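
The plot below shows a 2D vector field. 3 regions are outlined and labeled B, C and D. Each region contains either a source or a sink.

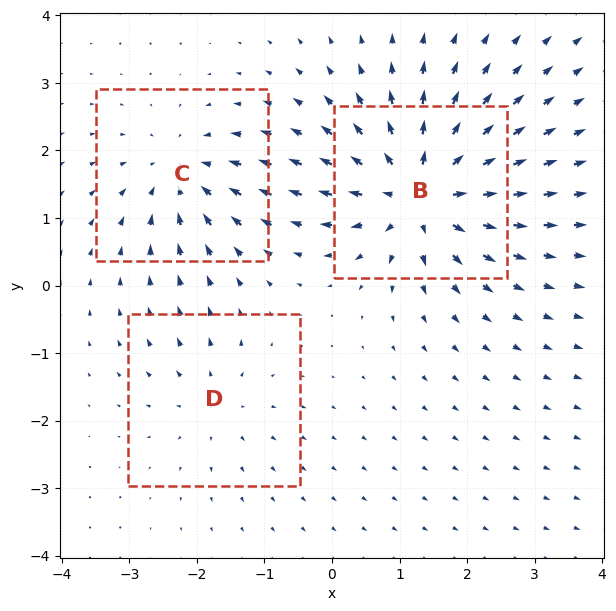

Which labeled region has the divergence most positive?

Divergence at each region's feature centre — B: about +6, C: about -4, D: about +3. Region B is most positive.

B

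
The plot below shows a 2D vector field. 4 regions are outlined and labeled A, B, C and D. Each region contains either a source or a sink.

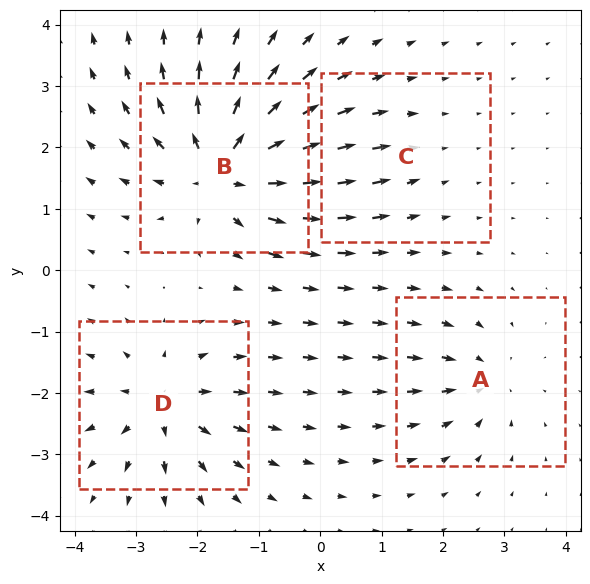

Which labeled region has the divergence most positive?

B

Divergence at each region's feature centre — A: about -4, B: about +9, C: about -2, D: about +6. Region B is most positive.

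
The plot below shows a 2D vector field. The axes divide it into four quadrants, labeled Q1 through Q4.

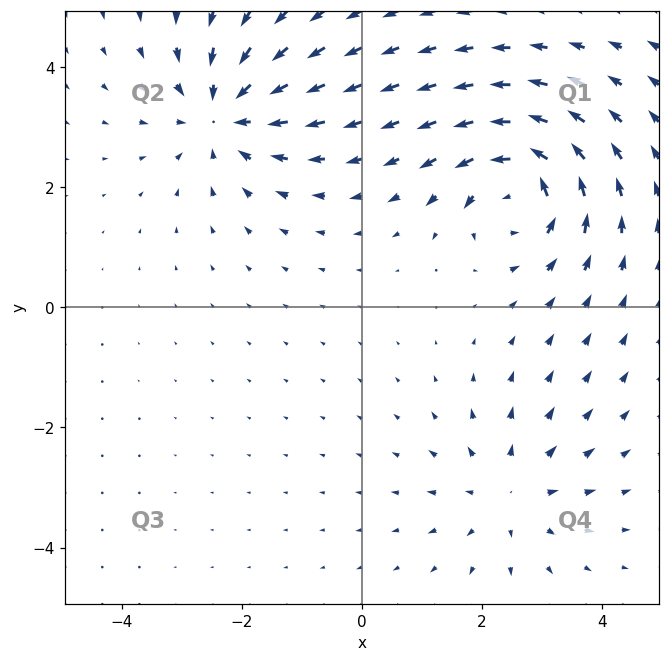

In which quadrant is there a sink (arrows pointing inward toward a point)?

Q2

The sink sits at approximately (-2.3, 3.2), which lies in quadrant Q2. The divergence there is about -5, negative as expected for a sink.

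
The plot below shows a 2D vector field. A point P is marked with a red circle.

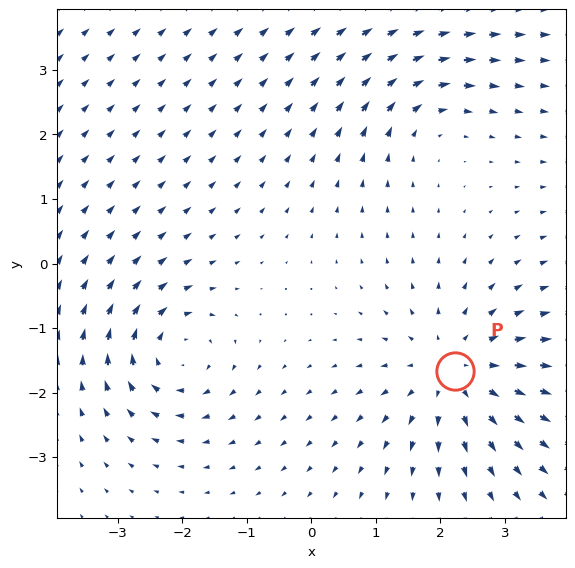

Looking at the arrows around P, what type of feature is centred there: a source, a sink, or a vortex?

source

At P (2.2, -1.7) the arrows spread outward. Divergence about +4, curl ≈0 — positive divergence with near-zero curl is a source.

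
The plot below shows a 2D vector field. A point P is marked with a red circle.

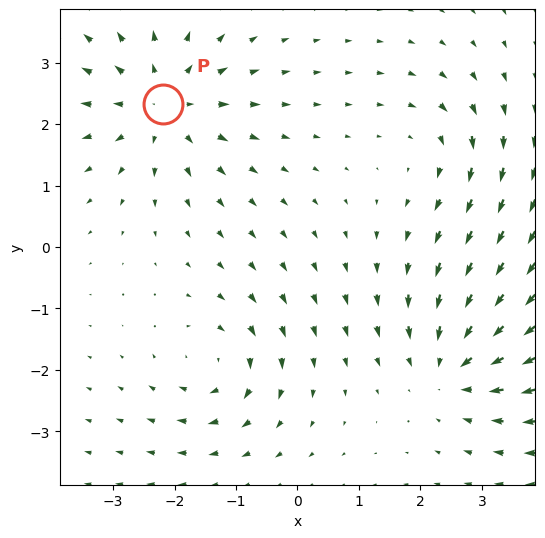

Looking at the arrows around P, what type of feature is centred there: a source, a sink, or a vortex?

At P (-2.2, 2.3) the arrows spread outward. Divergence about +5, curl ≈0 — positive divergence with near-zero curl is a source.

source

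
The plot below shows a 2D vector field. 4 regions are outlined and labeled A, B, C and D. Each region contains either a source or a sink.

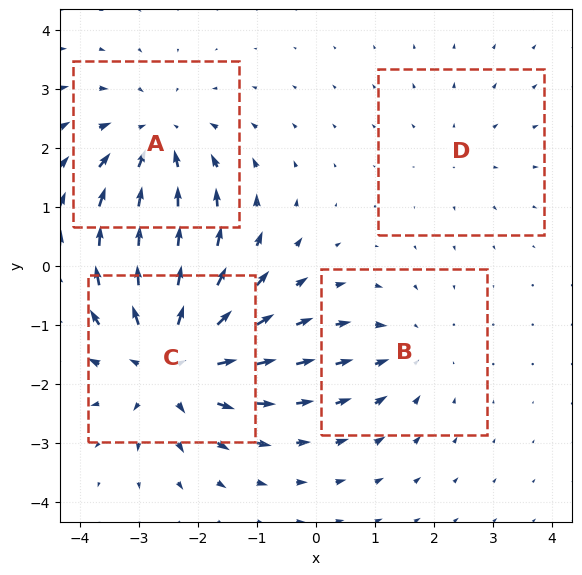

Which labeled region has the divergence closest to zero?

Divergence at each region's feature centre — A: about -4, B: about -3, C: about +6, D: about +2. Region D is closest to zero.

D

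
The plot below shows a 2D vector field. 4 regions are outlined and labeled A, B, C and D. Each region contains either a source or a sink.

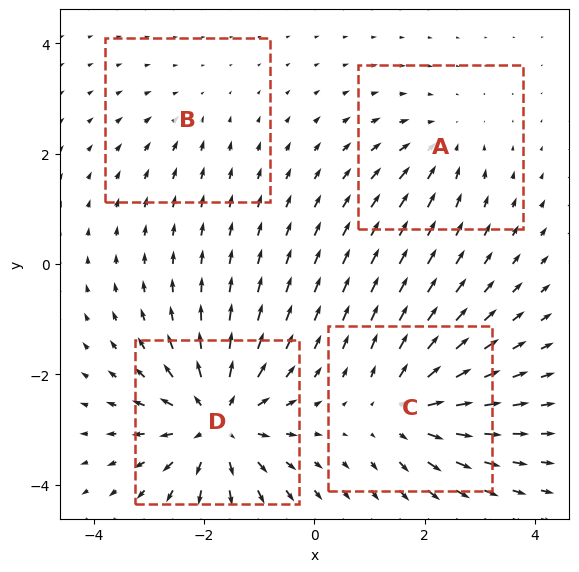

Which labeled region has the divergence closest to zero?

B

Divergence at each region's feature centre — A: about -3, B: about -2, C: about +5, D: about +7. Region B is closest to zero.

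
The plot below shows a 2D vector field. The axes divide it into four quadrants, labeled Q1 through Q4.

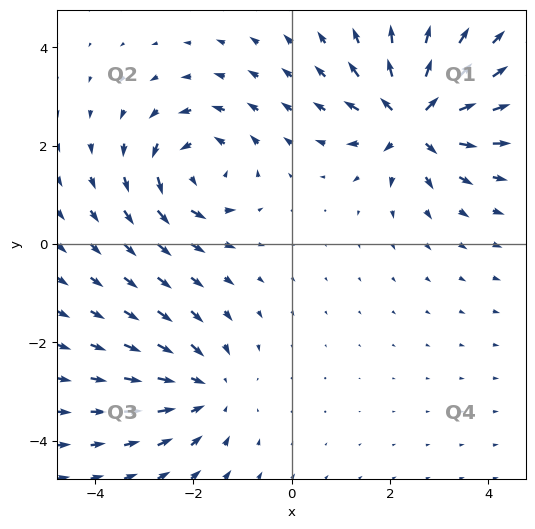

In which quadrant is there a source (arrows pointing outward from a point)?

The source sits at approximately (2.5, 2.5), which lies in quadrant Q1. The divergence there is about +7, positive as expected for a source.

Q1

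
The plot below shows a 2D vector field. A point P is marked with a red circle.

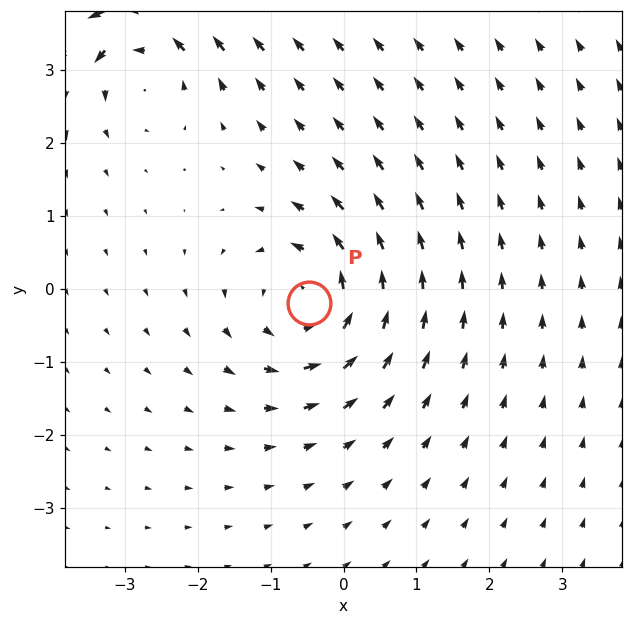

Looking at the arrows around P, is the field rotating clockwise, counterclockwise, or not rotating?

counterclockwise

Near P at (-0.5, -0.2) the arrows circulate counterclockwise. The curl (z-component) there is about +5; positive curl means counterclockwise rotation.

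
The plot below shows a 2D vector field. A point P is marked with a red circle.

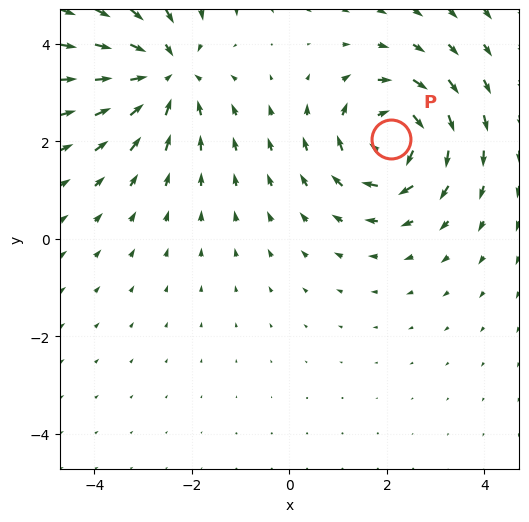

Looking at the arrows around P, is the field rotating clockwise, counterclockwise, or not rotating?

clockwise

Near P at (2.1, 2.1) the arrows circulate clockwise. The curl (z-component) there is about -3; negative curl means clockwise rotation.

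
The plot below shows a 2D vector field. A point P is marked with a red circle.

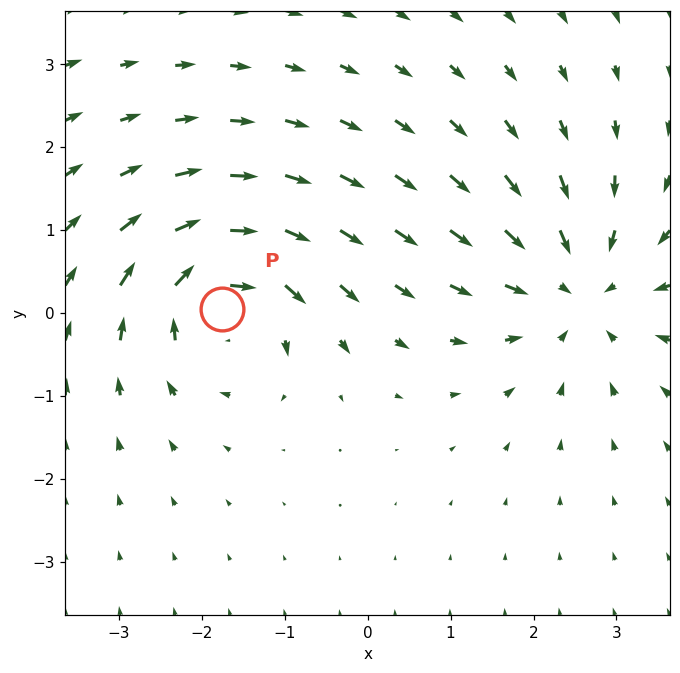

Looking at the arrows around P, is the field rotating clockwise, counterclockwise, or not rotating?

Near P at (-1.8, 0.0) the arrows circulate clockwise. The curl (z-component) there is about -6; negative curl means clockwise rotation.

clockwise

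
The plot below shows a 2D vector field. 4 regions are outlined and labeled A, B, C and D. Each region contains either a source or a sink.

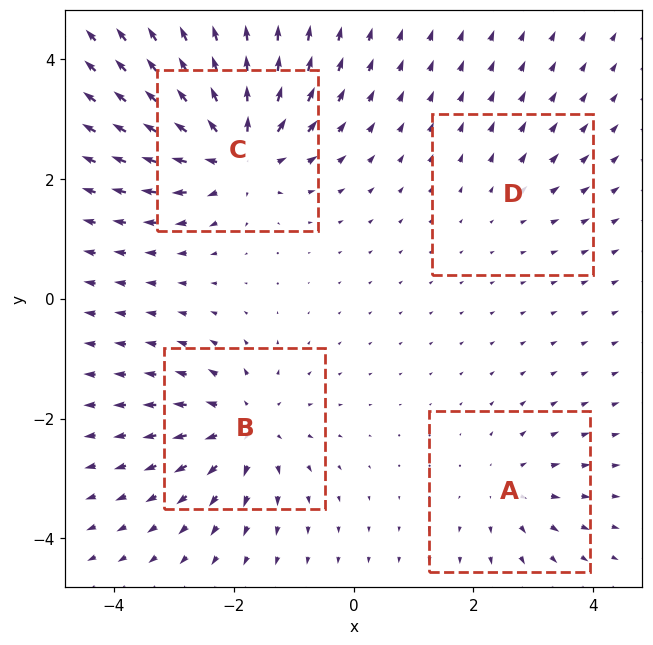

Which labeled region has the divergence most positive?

Divergence at each region's feature centre — A: about +4, B: about +6, C: about +8, D: about +2. Region C is most positive.

C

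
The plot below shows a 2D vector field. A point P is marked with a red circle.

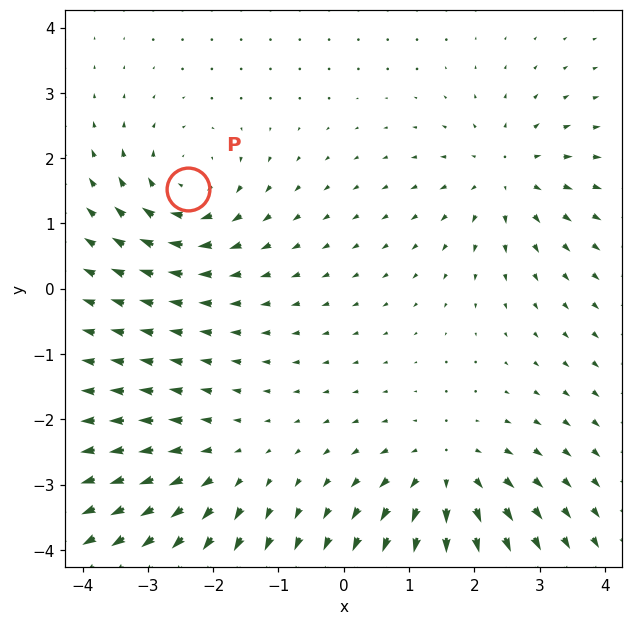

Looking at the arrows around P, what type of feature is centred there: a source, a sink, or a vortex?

At P (-2.4, 1.5) the arrows circulate clockwise. Divergence ≈0, curl about -6 — near-zero divergence with nonzero curl is a vortex.

vortex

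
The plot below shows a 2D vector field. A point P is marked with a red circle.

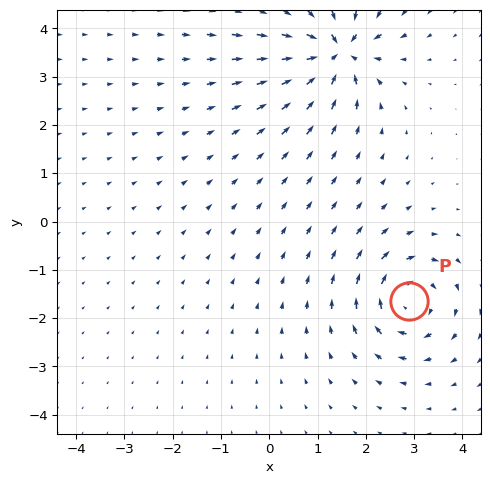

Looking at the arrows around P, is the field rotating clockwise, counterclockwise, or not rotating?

clockwise

Near P at (2.9, -1.7) the arrows circulate clockwise. The curl (z-component) there is about -5; negative curl means clockwise rotation.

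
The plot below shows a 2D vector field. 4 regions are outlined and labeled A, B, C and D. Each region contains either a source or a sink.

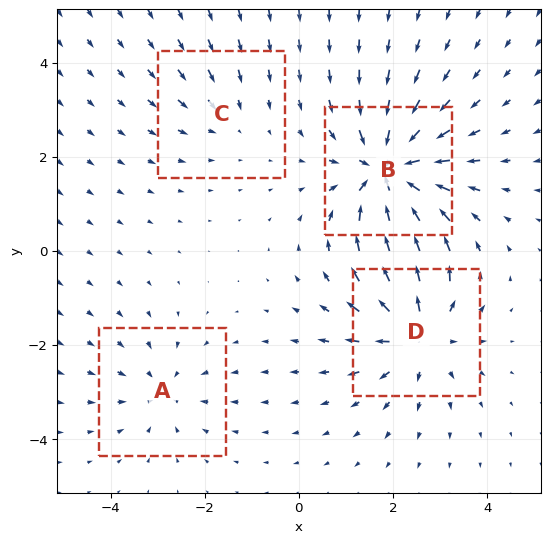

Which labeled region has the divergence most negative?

Divergence at each region's feature centre — A: about -3, B: about -7, C: about -2, D: about +5. Region B is most negative.

B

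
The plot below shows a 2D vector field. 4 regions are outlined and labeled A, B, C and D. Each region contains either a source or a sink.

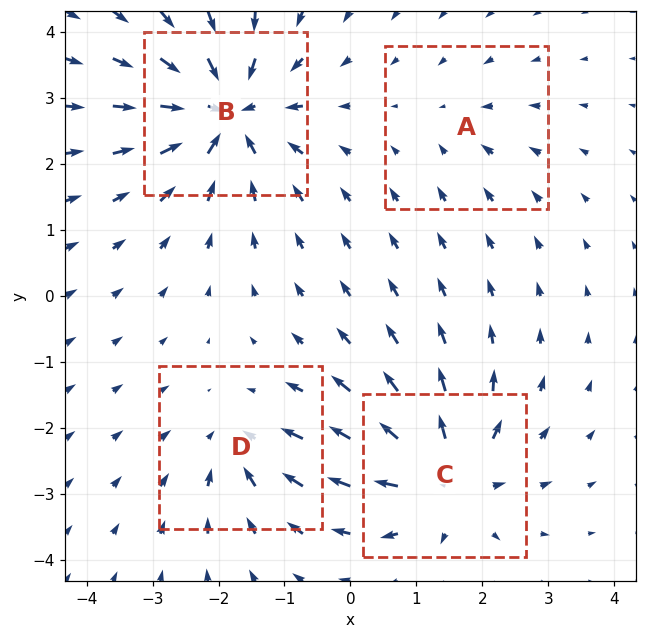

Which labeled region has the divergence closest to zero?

Divergence at each region's feature centre — A: about -2, B: about -7, C: about +6, D: about -4. Region A is closest to zero.

A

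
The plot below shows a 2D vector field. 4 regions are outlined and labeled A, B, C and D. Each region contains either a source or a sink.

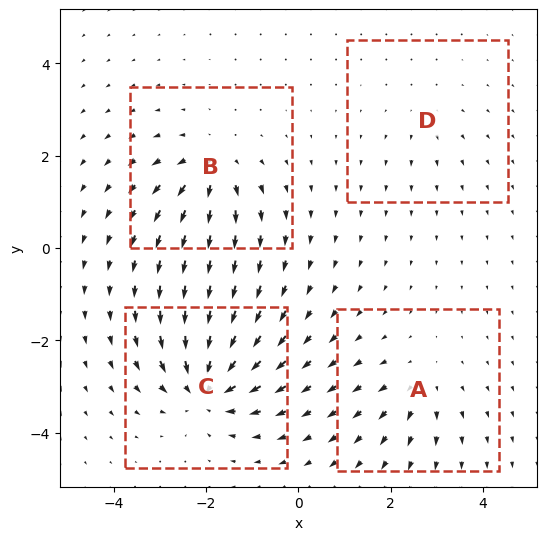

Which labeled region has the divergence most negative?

C

Divergence at each region's feature centre — A: about +4, B: about +5, C: about -8, D: about +2. Region C is most negative.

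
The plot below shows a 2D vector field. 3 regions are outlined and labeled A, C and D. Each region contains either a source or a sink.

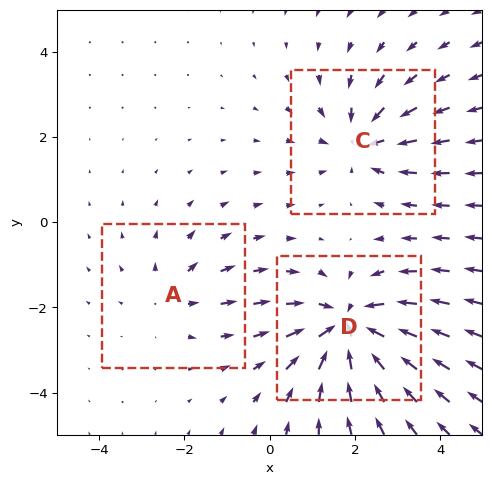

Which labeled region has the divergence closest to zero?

Divergence at each region's feature centre — A: about +2, C: about -3, D: about -5. Region A is closest to zero.

A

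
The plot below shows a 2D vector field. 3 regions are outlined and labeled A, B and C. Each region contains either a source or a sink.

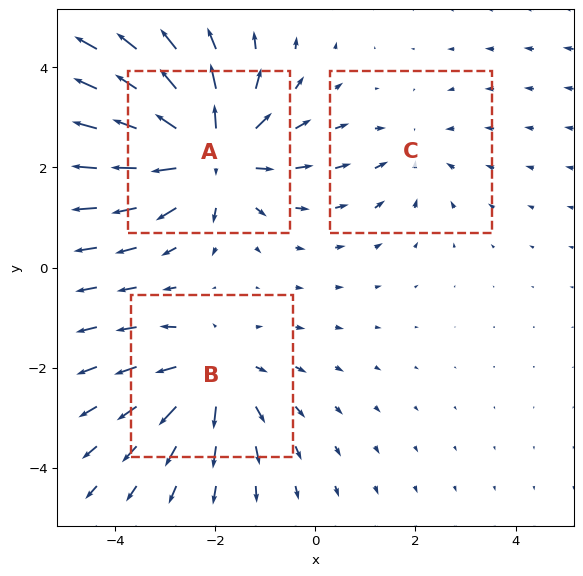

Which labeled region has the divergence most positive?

Divergence at each region's feature centre — A: about +5, B: about +3, C: about -2. Region A is most positive.

A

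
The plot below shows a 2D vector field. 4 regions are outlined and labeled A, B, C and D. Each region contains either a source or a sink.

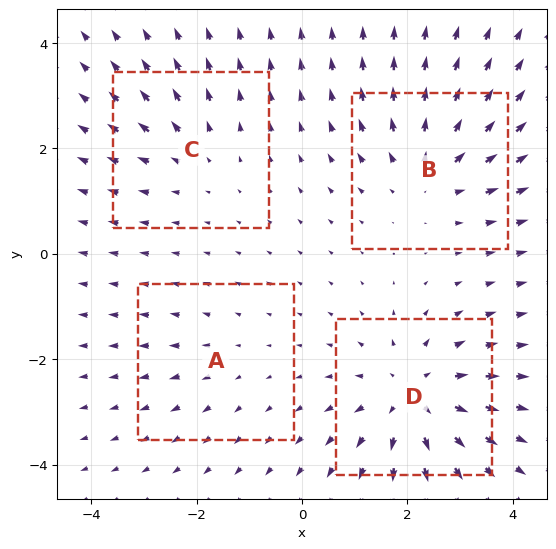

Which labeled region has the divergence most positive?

Divergence at each region's feature centre — A: about +2, B: about +4, C: about +3, D: about +6. Region D is most positive.

D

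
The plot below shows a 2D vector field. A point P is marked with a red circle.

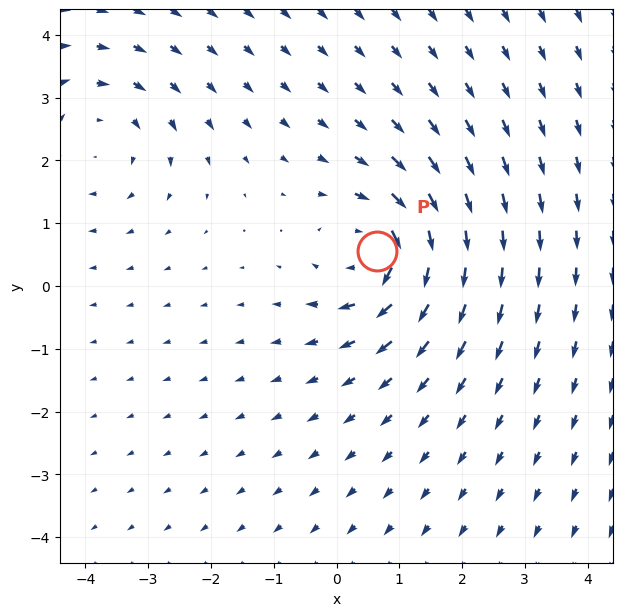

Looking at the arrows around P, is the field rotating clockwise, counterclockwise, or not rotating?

clockwise

Near P at (0.7, 0.6) the arrows circulate clockwise. The curl (z-component) there is about -5; negative curl means clockwise rotation.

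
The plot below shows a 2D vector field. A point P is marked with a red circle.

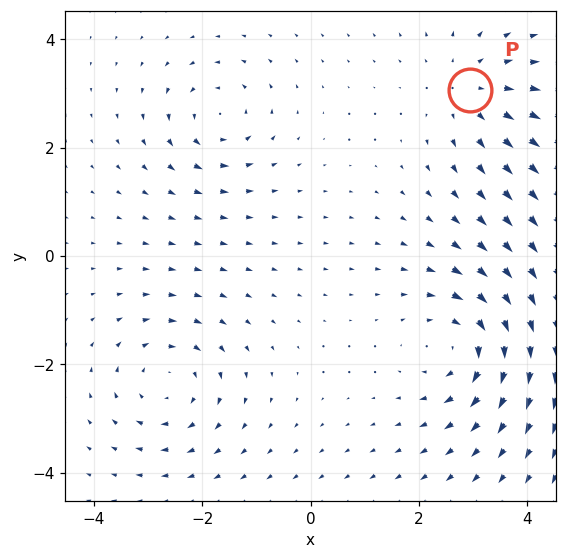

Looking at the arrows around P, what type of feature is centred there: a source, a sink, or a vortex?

source

At P (2.9, 3.1) the arrows spread outward. Divergence about +3, curl ≈0 — positive divergence with near-zero curl is a source.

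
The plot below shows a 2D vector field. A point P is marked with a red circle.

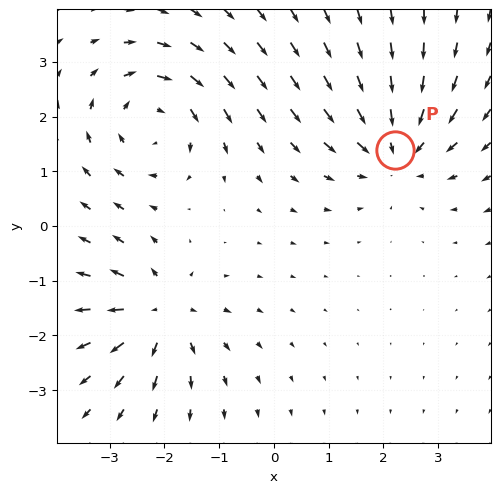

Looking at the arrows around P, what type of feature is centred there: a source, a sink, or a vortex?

At P (2.2, 1.4) the arrows converge inward. Divergence about -4, curl ≈0 — negative divergence with near-zero curl is a sink.

sink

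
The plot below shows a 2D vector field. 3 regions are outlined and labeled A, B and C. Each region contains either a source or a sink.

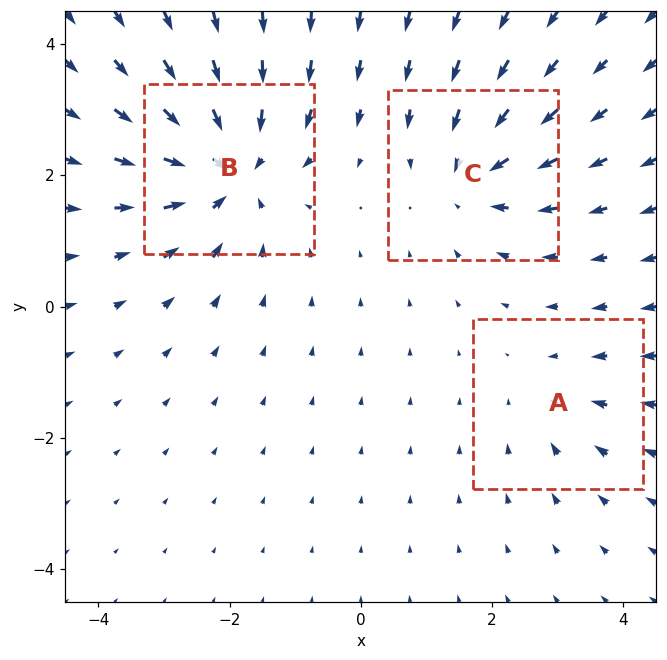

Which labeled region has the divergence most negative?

Divergence at each region's feature centre — A: about -2, B: about -5, C: about -3. Region B is most negative.

B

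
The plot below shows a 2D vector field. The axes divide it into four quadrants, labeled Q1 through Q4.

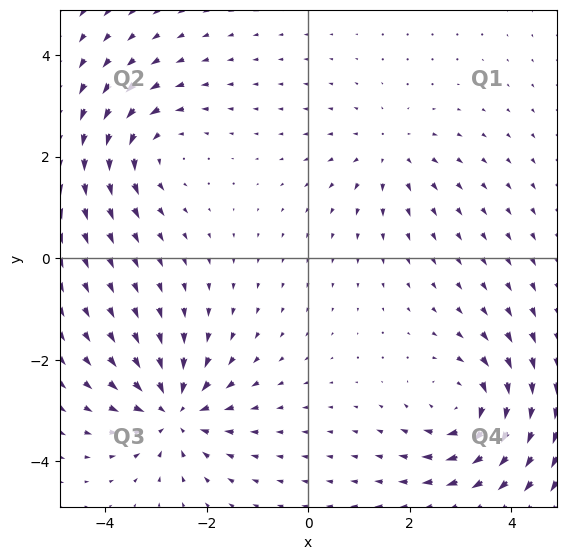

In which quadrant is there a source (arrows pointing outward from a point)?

The source sits at approximately (1.6, 2.1), which lies in quadrant Q1. The divergence there is about +3, positive as expected for a source.

Q1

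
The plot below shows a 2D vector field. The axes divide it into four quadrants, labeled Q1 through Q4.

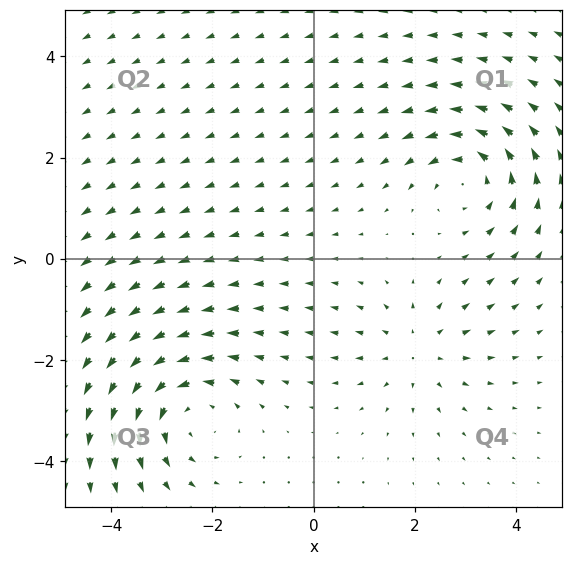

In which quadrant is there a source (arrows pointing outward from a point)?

Q4

The source sits at approximately (2.1, -1.8), which lies in quadrant Q4. The divergence there is about +3, positive as expected for a source.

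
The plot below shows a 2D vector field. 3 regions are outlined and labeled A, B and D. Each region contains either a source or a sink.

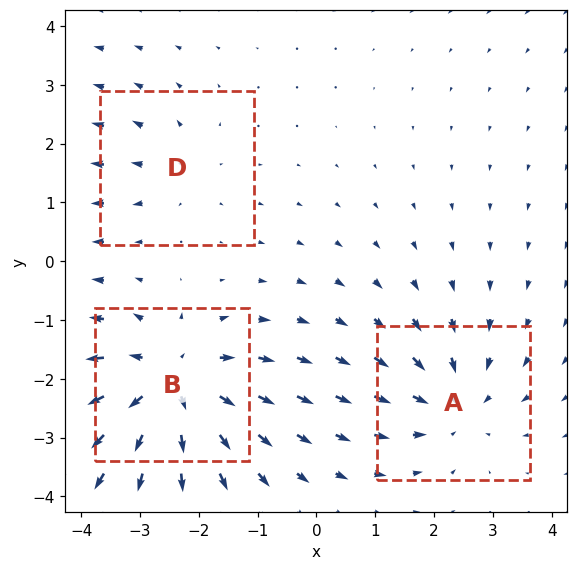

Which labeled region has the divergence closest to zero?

D

Divergence at each region's feature centre — A: about -3, B: about +5, D: about +2. Region D is closest to zero.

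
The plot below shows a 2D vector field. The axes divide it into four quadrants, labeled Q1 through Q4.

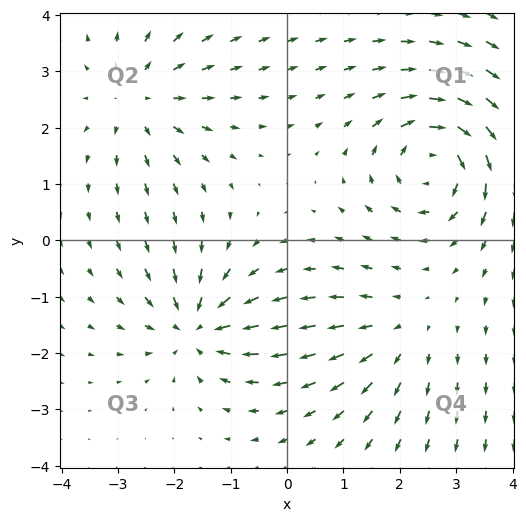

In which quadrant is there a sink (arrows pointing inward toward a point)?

Q3

The sink sits at approximately (-1.6, -1.5), which lies in quadrant Q3. The divergence there is about -5, negative as expected for a sink.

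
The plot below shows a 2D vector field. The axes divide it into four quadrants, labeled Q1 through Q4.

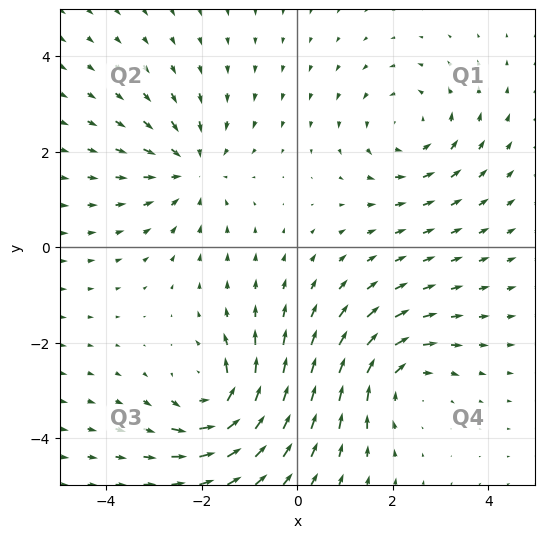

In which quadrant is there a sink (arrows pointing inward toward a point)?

Q2

The sink sits at approximately (-2.2, 1.6), which lies in quadrant Q2. The divergence there is about -3, negative as expected for a sink.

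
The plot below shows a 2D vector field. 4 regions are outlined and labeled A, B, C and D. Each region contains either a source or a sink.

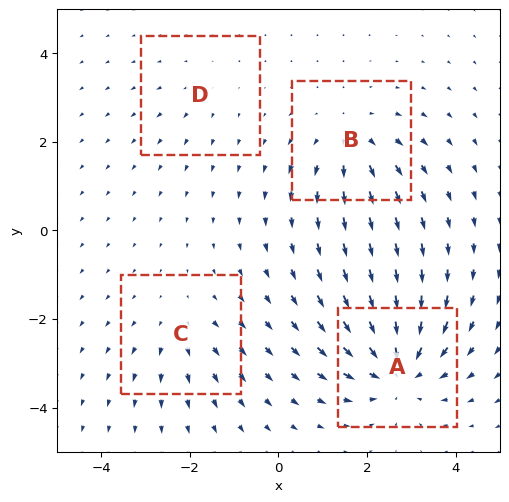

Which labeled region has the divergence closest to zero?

Divergence at each region's feature centre — A: about -7, B: about +4, C: about +3, D: about +2. Region D is closest to zero.

D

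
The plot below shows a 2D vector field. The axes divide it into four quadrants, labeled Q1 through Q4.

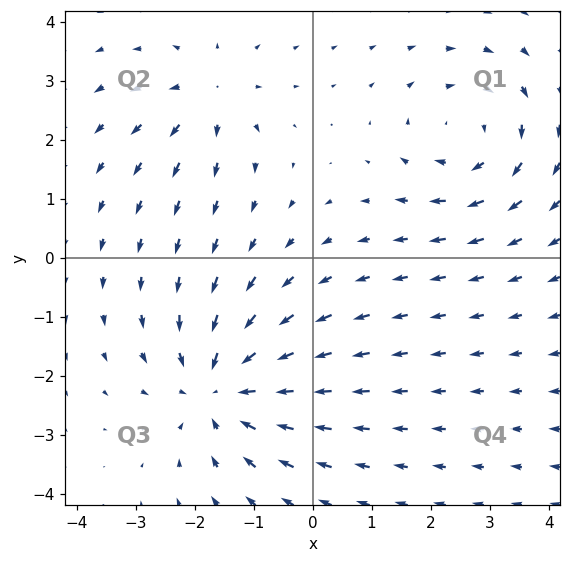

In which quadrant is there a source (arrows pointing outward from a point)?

The source sits at approximately (-1.7, 2.8), which lies in quadrant Q2. The divergence there is about +3, positive as expected for a source.

Q2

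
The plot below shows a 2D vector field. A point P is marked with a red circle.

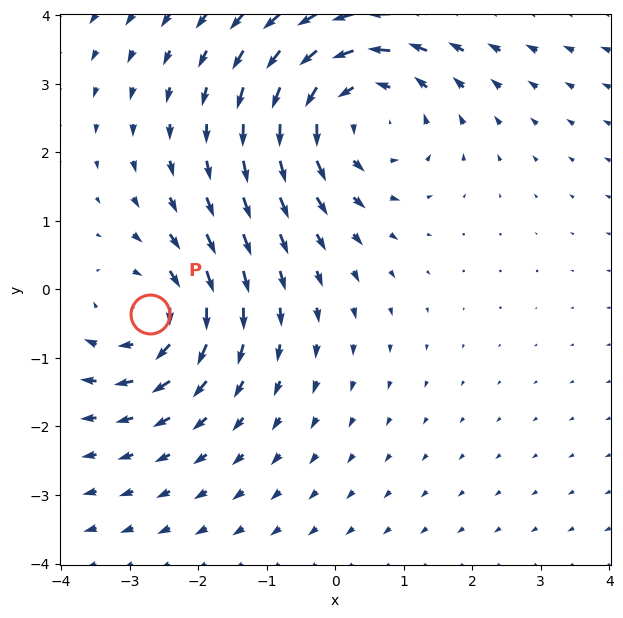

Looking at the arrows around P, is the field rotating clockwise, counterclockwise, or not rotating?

clockwise

Near P at (-2.7, -0.4) the arrows circulate clockwise. The curl (z-component) there is about -4; negative curl means clockwise rotation.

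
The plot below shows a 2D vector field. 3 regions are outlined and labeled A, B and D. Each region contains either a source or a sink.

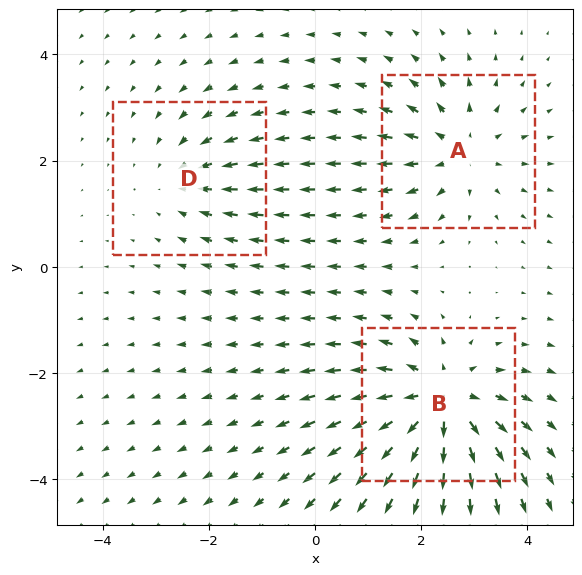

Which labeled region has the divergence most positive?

B

Divergence at each region's feature centre — A: about +3, B: about +5, D: about -2. Region B is most positive.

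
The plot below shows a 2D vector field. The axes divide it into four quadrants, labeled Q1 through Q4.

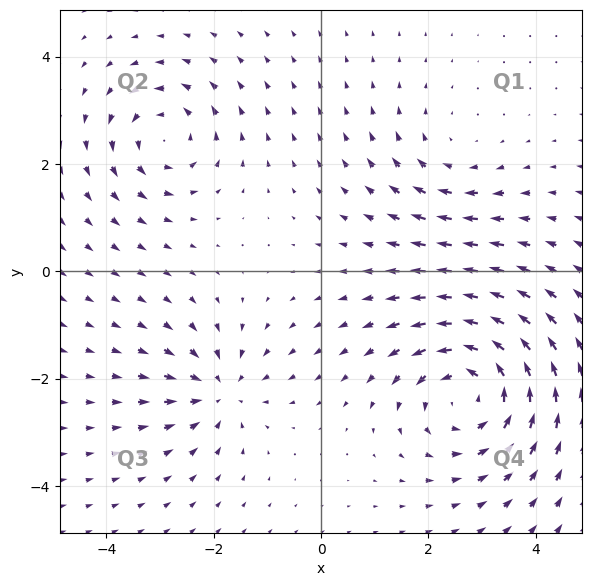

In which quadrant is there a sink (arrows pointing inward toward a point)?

Q3

The sink sits at approximately (-1.9, -2.2), which lies in quadrant Q3. The divergence there is about -4, negative as expected for a sink.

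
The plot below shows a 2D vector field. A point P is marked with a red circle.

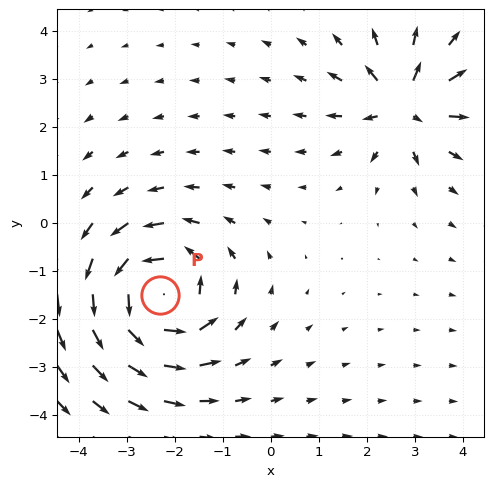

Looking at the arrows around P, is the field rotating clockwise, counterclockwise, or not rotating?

Near P at (-2.3, -1.5) the arrows circulate counterclockwise. The curl (z-component) there is about +5; positive curl means counterclockwise rotation.

counterclockwise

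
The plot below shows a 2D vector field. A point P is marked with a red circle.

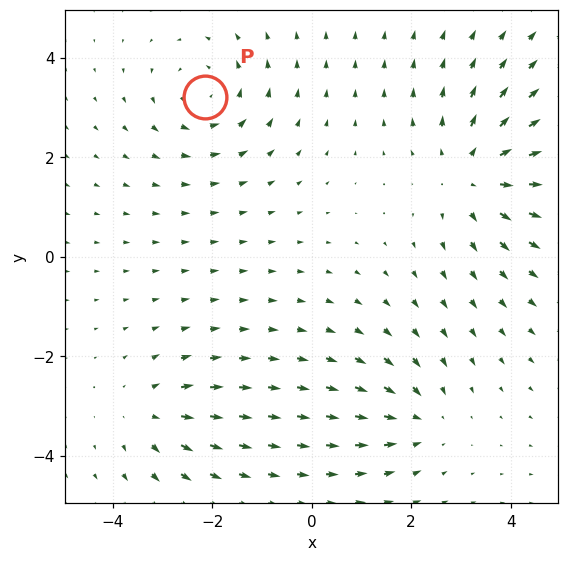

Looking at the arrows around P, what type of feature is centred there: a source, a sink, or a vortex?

At P (-2.1, 3.2) the arrows circulate counterclockwise. Divergence ≈0, curl about +3 — near-zero divergence with nonzero curl is a vortex.

vortex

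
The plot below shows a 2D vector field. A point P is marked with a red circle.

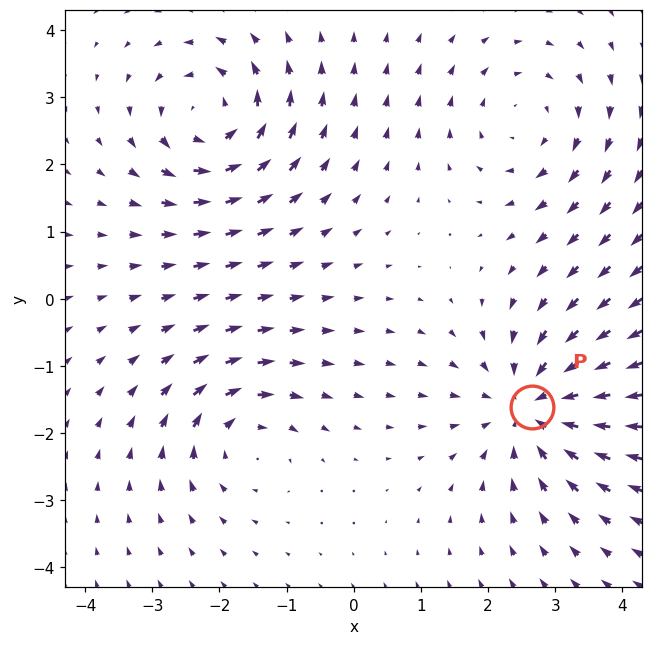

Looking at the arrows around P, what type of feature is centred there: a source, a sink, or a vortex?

sink

At P (2.7, -1.6) the arrows converge inward. Divergence about -5, curl ≈0 — negative divergence with near-zero curl is a sink.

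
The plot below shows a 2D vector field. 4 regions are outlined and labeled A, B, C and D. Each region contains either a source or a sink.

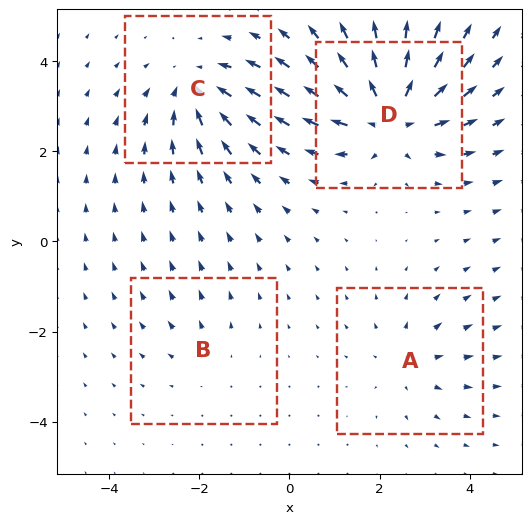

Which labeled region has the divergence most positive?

D

Divergence at each region's feature centre — A: about +3, B: about +2, C: about -5, D: about +7. Region D is most positive.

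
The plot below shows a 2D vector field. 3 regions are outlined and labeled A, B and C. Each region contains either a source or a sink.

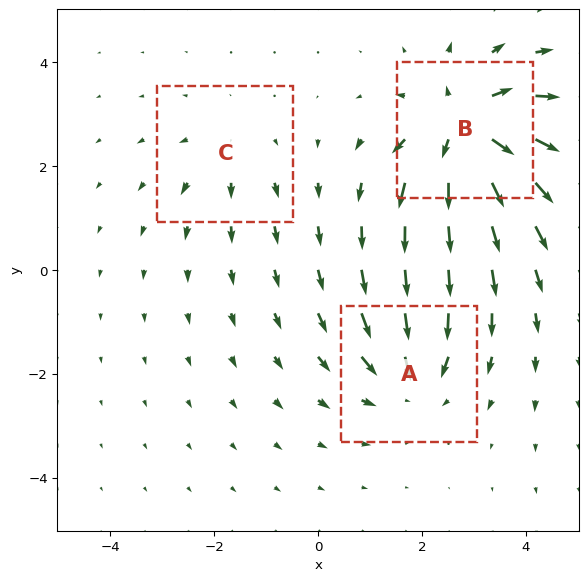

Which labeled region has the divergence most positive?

B

Divergence at each region's feature centre — A: about -4, B: about +6, C: about +2. Region B is most positive.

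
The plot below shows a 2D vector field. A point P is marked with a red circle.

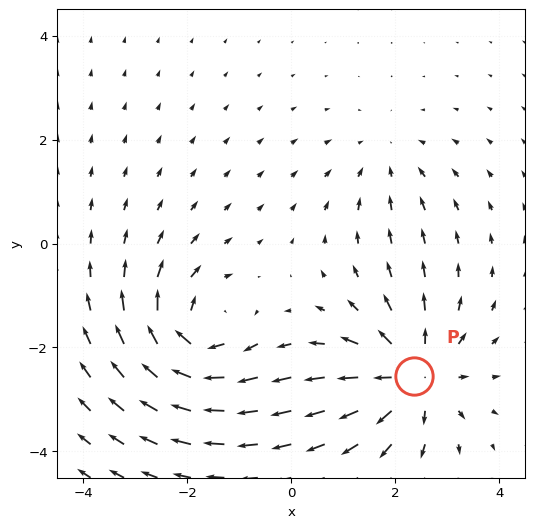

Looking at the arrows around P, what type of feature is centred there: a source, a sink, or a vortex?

At P (2.4, -2.5) the arrows spread outward. Divergence about +5, curl ≈0 — positive divergence with near-zero curl is a source.

source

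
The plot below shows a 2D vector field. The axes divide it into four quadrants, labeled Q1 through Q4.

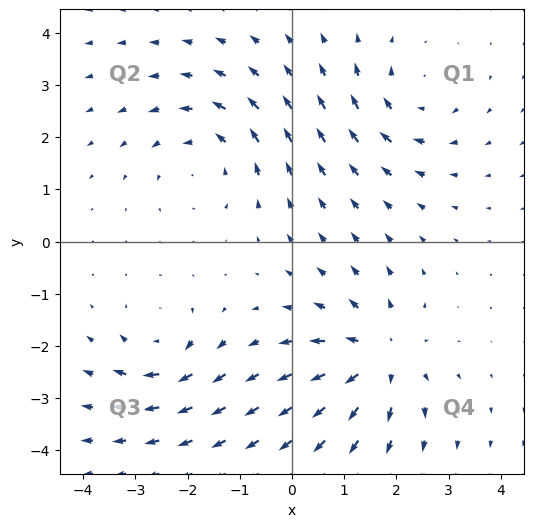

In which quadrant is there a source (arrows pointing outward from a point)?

The source sits at approximately (1.7, -2.2), which lies in quadrant Q4. The divergence there is about +5, positive as expected for a source.

Q4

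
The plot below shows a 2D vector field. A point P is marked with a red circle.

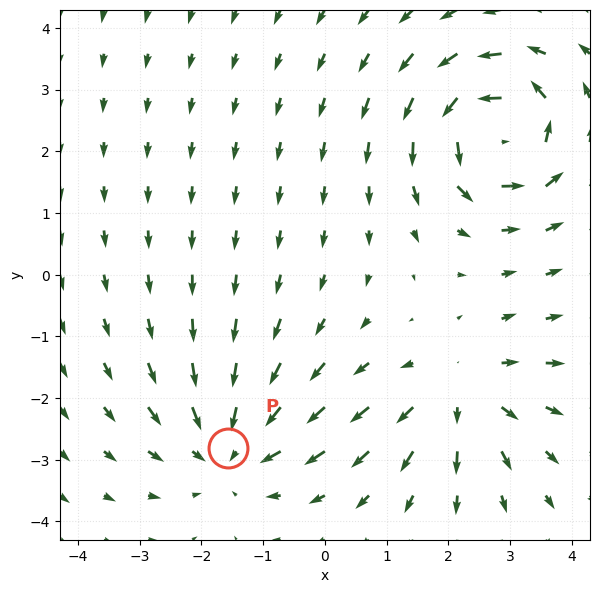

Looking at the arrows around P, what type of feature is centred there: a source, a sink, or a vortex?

At P (-1.6, -2.8) the arrows converge inward. Divergence about -3, curl ≈0 — negative divergence with near-zero curl is a sink.

sink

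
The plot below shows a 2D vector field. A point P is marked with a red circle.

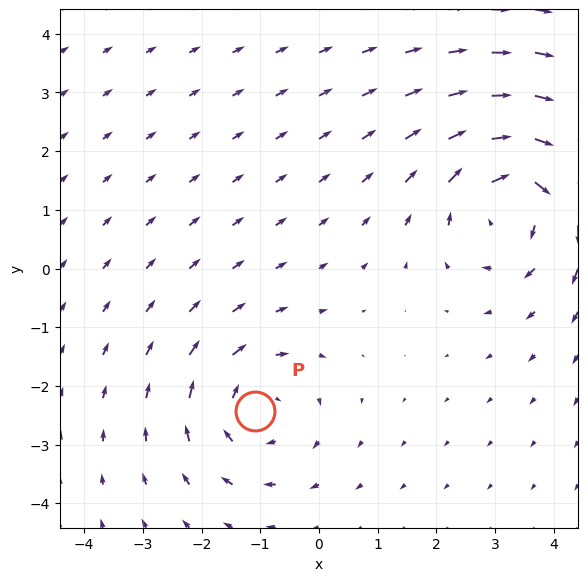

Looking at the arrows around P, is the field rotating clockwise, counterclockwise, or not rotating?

clockwise

Near P at (-1.1, -2.4) the arrows circulate clockwise. The curl (z-component) there is about -3; negative curl means clockwise rotation.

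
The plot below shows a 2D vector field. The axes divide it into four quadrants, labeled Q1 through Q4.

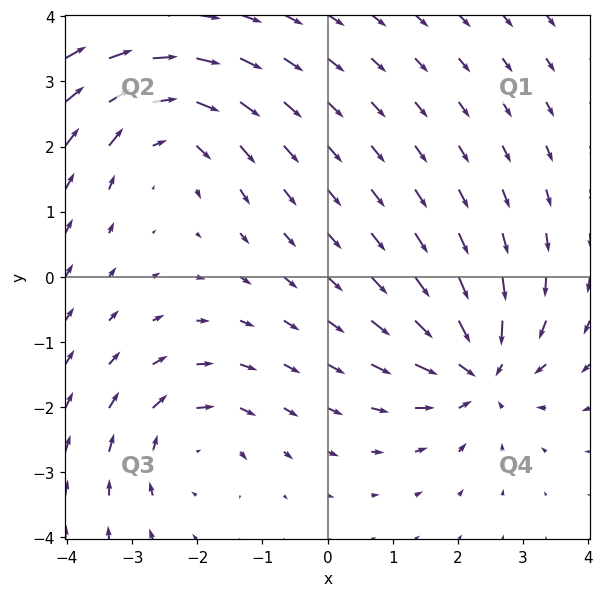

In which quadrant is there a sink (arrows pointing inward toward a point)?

Q4

The sink sits at approximately (2.3, -1.5), which lies in quadrant Q4. The divergence there is about -6, negative as expected for a sink.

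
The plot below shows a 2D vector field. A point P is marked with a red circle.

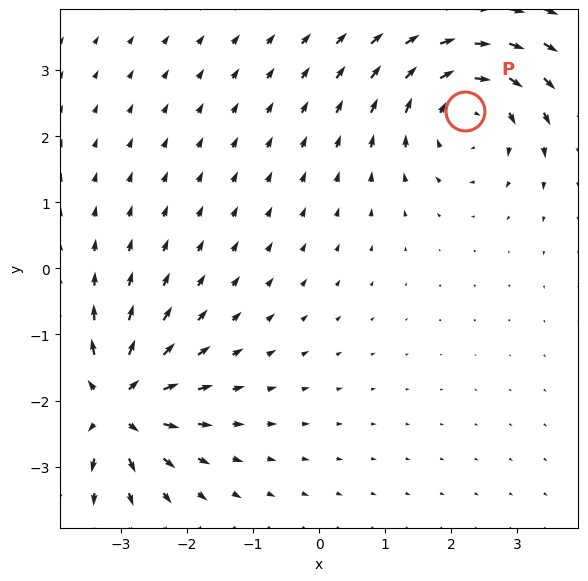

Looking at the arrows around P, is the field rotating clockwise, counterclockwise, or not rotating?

clockwise

Near P at (2.2, 2.4) the arrows circulate clockwise. The curl (z-component) there is about -5; negative curl means clockwise rotation.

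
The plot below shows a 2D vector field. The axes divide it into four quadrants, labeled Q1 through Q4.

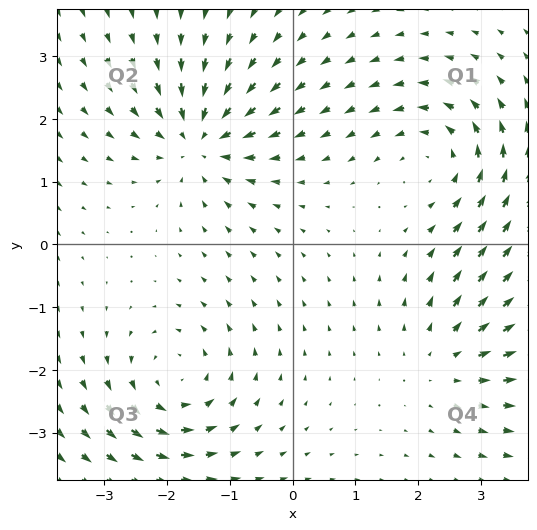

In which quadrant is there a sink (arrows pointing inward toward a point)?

Q2

The sink sits at approximately (-1.5, 1.7), which lies in quadrant Q2. The divergence there is about -6, negative as expected for a sink.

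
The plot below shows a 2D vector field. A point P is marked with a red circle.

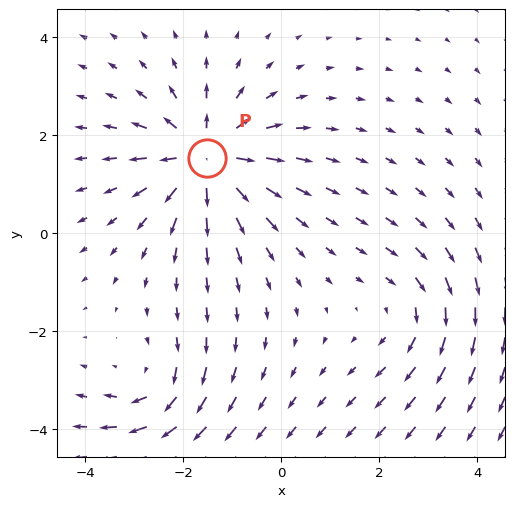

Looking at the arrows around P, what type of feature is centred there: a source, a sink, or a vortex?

source

At P (-1.5, 1.5) the arrows spread outward. Divergence about +6, curl ≈0 — positive divergence with near-zero curl is a source.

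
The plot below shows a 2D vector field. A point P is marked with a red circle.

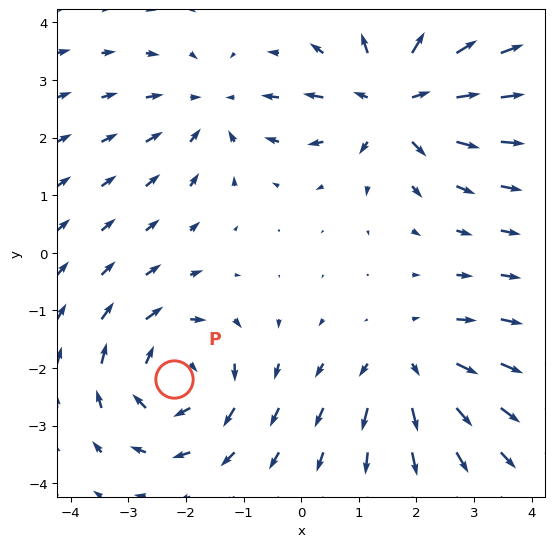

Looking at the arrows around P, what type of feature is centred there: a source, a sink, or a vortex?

vortex

At P (-2.2, -2.2) the arrows circulate clockwise. Divergence ≈0, curl about -4 — near-zero divergence with nonzero curl is a vortex.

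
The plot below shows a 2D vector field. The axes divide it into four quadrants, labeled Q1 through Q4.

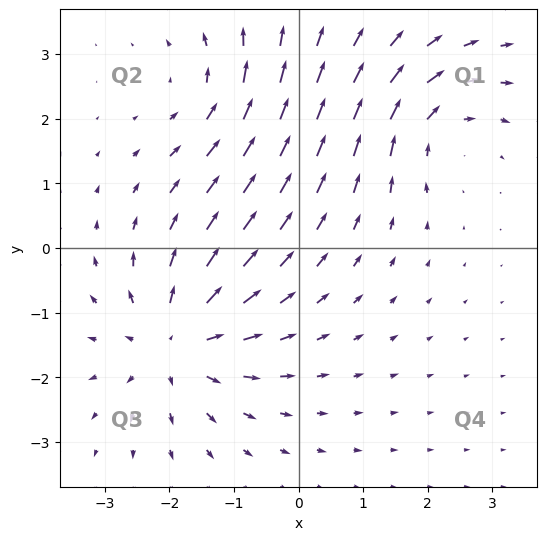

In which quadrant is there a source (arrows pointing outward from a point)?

The source sits at approximately (-1.9, -1.5), which lies in quadrant Q3. The divergence there is about +5, positive as expected for a source.

Q3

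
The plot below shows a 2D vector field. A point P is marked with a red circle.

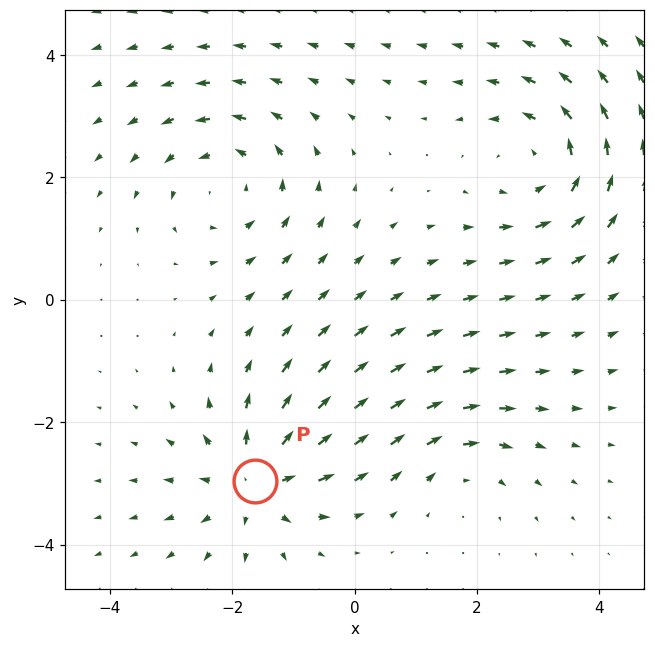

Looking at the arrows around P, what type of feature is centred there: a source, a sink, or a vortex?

At P (-1.6, -3.0) the arrows spread outward. Divergence about +5, curl ≈0 — positive divergence with near-zero curl is a source.

source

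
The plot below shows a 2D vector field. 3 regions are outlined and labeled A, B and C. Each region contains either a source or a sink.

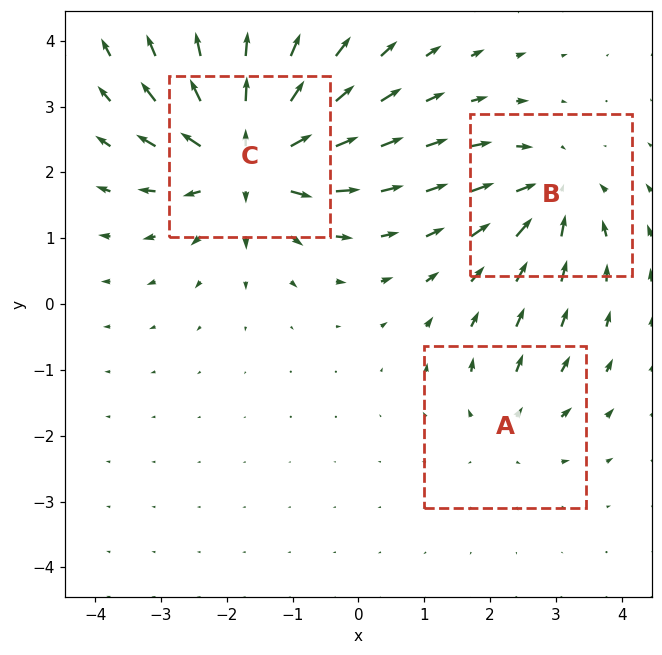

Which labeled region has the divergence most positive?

Divergence at each region's feature centre — A: about +2, B: about -4, C: about +6. Region C is most positive.

C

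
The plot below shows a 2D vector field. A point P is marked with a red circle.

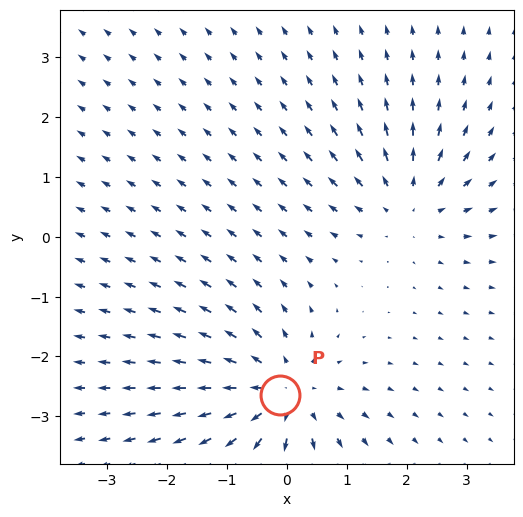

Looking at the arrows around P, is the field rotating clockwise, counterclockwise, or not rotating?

Near P at (-0.1, -2.6) the arrows show no circulation. The curl there is ≈0.

not rotating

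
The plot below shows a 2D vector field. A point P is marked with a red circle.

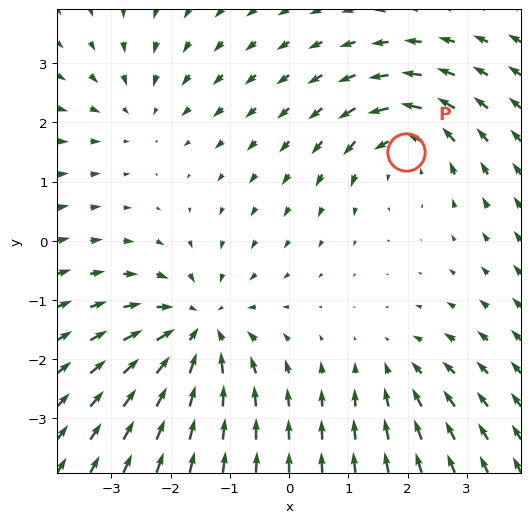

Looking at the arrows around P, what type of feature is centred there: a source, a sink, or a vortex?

vortex

At P (2.0, 1.5) the arrows circulate counterclockwise. Divergence ≈0, curl about +5 — near-zero divergence with nonzero curl is a vortex.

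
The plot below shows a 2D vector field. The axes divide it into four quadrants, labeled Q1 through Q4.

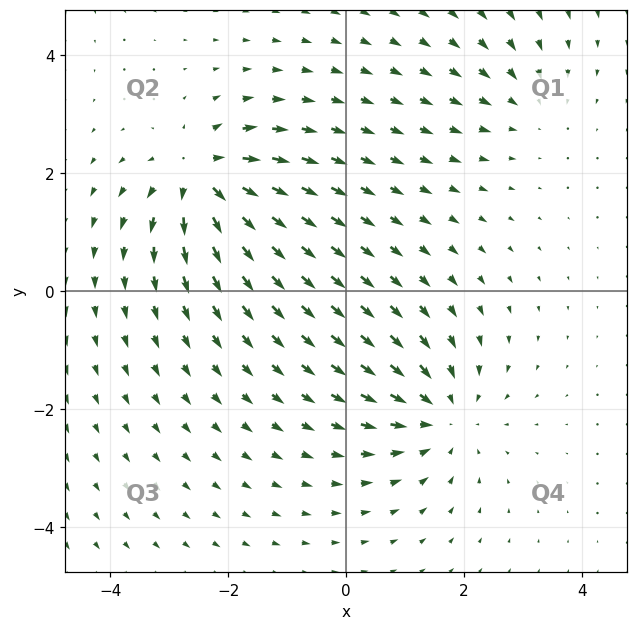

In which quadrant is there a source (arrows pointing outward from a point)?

The source sits at approximately (-2.5, 1.9), which lies in quadrant Q2. The divergence there is about +7, positive as expected for a source.

Q2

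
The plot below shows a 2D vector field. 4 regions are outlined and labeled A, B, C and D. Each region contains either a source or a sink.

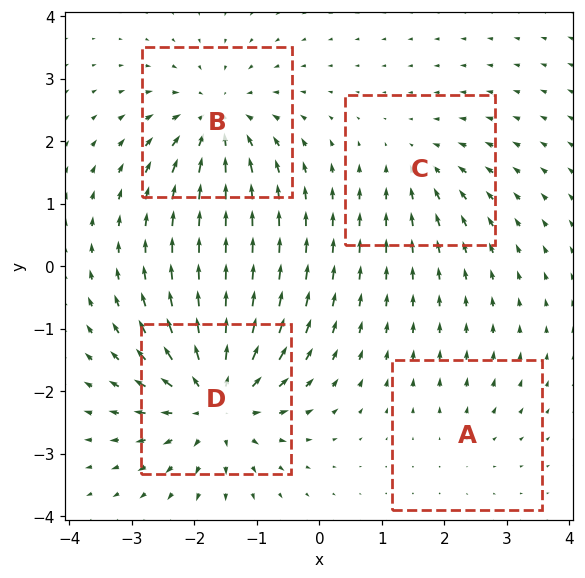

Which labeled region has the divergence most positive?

Divergence at each region's feature centre — A: about +2, B: about -6, C: about -3, D: about +7. Region D is most positive.

D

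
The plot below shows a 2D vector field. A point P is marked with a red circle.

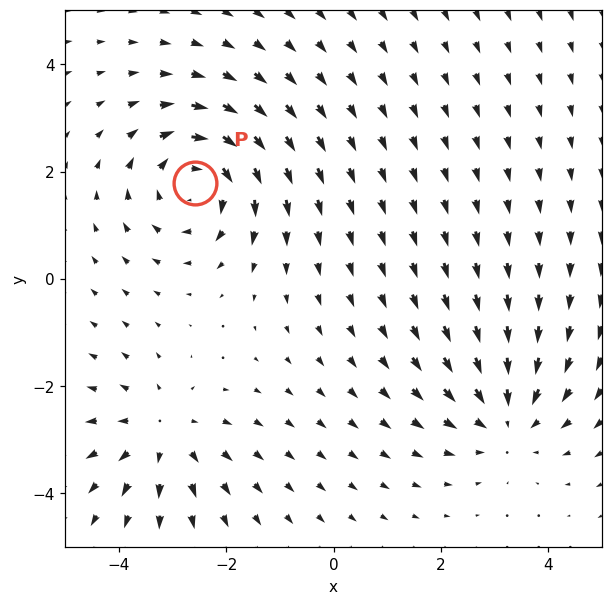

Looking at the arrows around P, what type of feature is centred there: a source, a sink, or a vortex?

vortex

At P (-2.6, 1.8) the arrows circulate clockwise. Divergence ≈0, curl about -4 — near-zero divergence with nonzero curl is a vortex.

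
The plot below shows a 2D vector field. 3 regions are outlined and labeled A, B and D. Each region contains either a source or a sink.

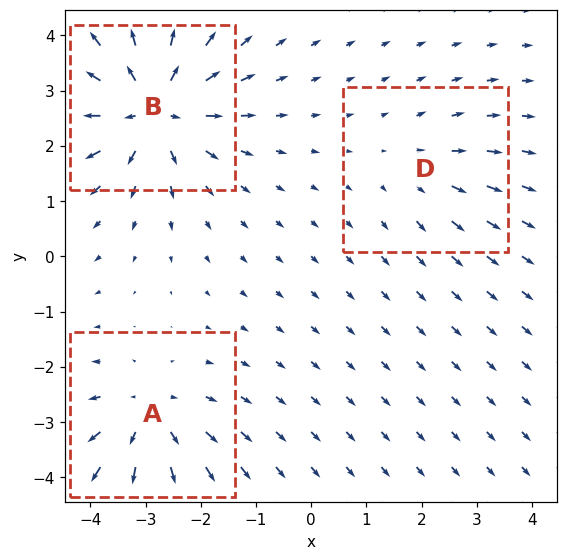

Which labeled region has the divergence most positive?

B

Divergence at each region's feature centre — A: about +4, B: about +5, D: about +2. Region B is most positive.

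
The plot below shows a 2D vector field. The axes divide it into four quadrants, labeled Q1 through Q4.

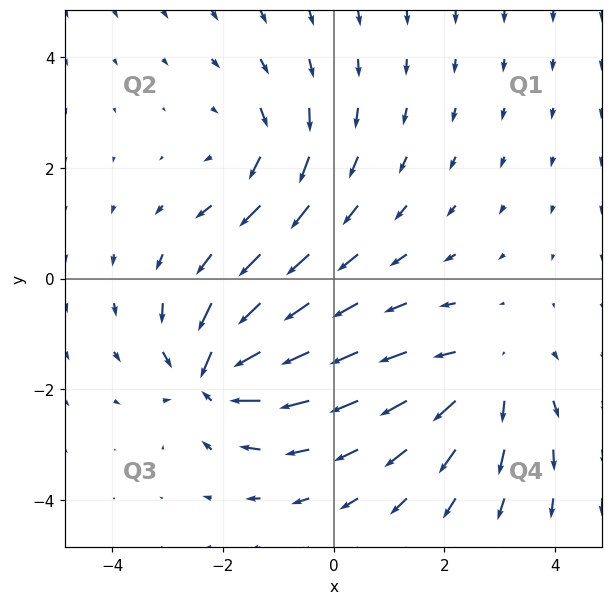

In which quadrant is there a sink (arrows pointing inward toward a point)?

Q3

The sink sits at approximately (-2.2, -1.7), which lies in quadrant Q3. The divergence there is about -5, negative as expected for a sink.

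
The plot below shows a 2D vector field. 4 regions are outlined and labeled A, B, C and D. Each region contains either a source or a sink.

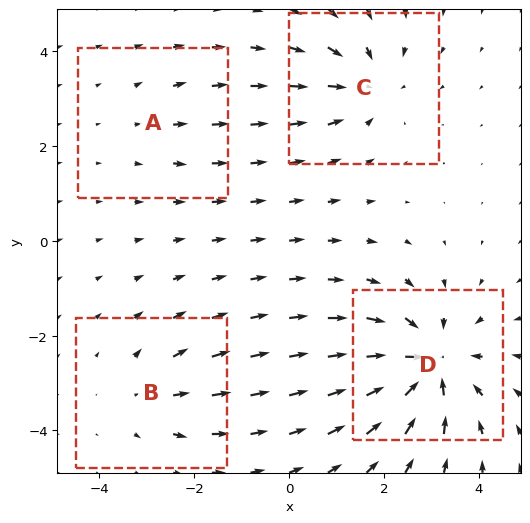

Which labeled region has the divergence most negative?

Divergence at each region's feature centre — A: about +2, B: about +3, C: about -4, D: about -7. Region D is most negative.

D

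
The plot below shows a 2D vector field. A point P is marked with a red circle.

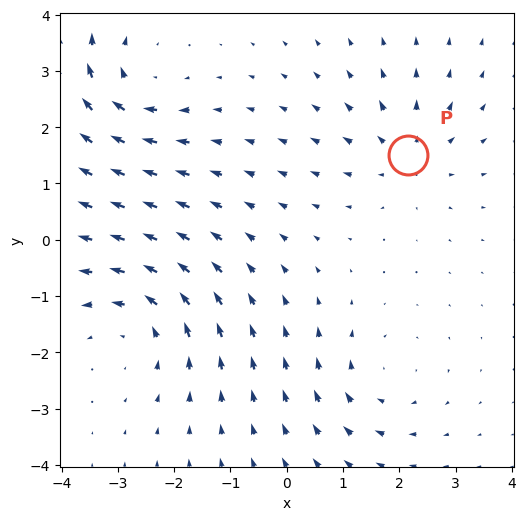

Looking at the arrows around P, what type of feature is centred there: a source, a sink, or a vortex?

source

At P (2.1, 1.5) the arrows spread outward. Divergence about +3, curl ≈0 — positive divergence with near-zero curl is a source.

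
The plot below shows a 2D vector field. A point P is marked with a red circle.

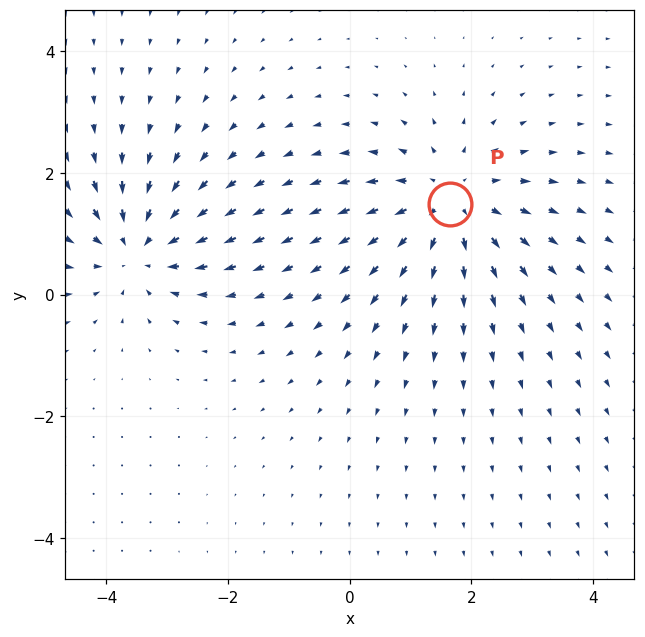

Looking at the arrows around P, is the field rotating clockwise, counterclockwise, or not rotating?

Near P at (1.6, 1.5) the arrows show no circulation. The curl there is ≈0.

not rotating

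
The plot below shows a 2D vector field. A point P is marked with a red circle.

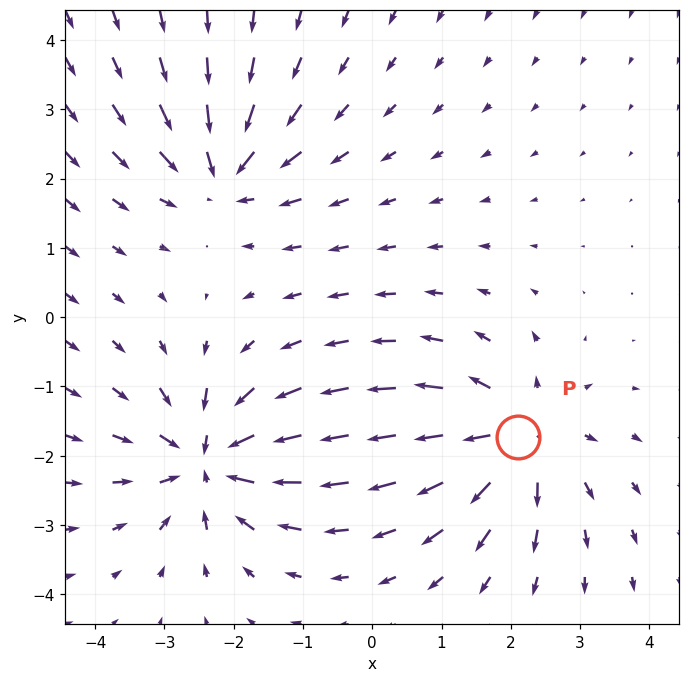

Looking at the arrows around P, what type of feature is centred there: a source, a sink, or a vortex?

source

At P (2.1, -1.7) the arrows spread outward. Divergence about +5, curl ≈0 — positive divergence with near-zero curl is a source.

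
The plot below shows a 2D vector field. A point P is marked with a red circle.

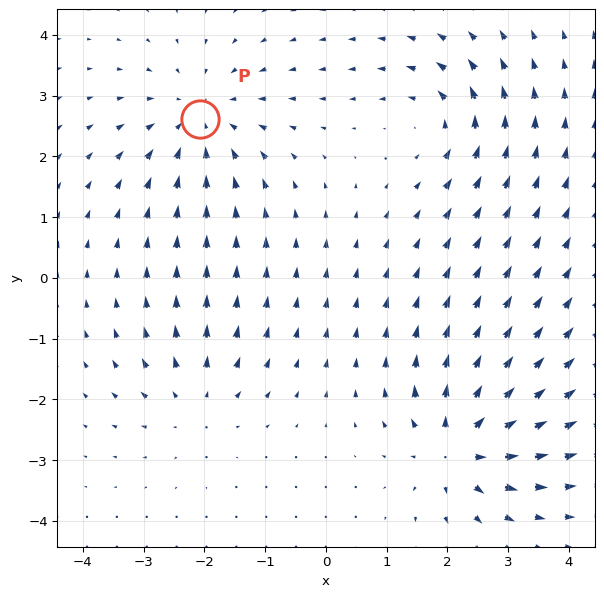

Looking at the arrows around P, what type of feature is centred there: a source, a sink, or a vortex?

sink

At P (-2.1, 2.6) the arrows converge inward. Divergence about -4, curl ≈0 — negative divergence with near-zero curl is a sink.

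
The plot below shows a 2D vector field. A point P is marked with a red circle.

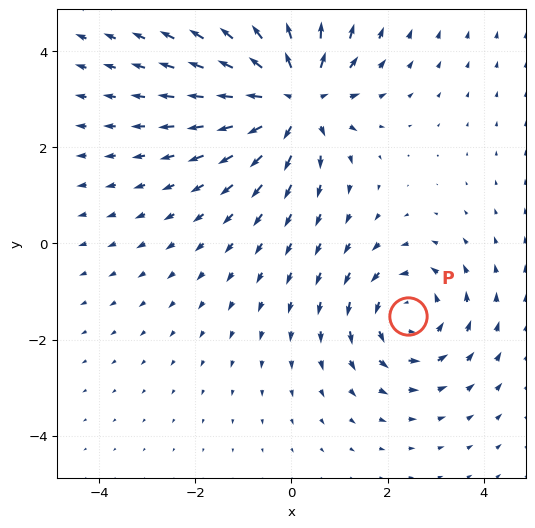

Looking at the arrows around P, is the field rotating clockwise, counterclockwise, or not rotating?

counterclockwise

Near P at (2.4, -1.5) the arrows circulate counterclockwise. The curl (z-component) there is about +2; positive curl means counterclockwise rotation.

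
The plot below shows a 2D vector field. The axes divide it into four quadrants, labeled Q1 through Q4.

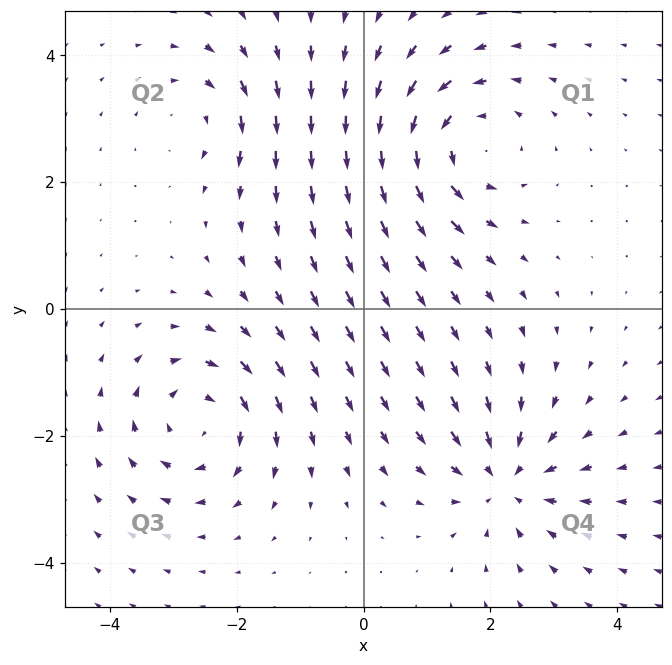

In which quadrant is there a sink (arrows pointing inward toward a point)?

Q4

The sink sits at approximately (2.2, -2.7), which lies in quadrant Q4. The divergence there is about -4, negative as expected for a sink.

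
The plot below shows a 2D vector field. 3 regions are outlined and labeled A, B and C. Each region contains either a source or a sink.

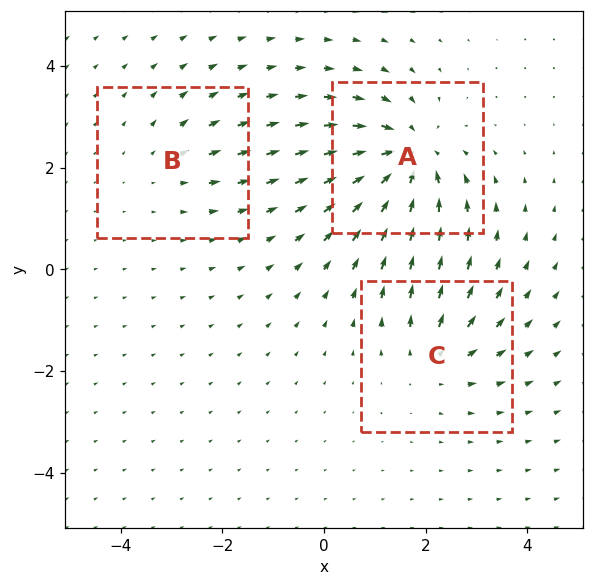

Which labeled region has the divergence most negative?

A

Divergence at each region's feature centre — A: about -5, B: about +2, C: about +3. Region A is most negative.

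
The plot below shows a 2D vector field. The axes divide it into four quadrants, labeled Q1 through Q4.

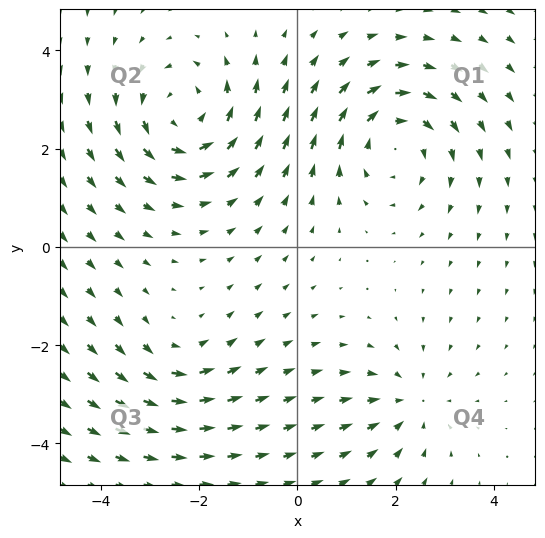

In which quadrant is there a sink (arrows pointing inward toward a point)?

The sink sits at approximately (2.3, -3.2), which lies in quadrant Q4. The divergence there is about -3, negative as expected for a sink.

Q4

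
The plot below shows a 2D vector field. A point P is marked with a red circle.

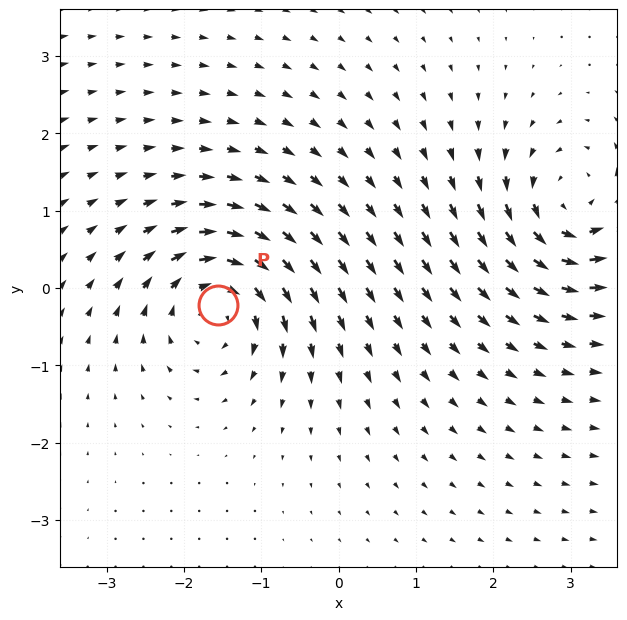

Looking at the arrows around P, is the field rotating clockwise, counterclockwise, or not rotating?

clockwise

Near P at (-1.6, -0.2) the arrows circulate clockwise. The curl (z-component) there is about -7; negative curl means clockwise rotation.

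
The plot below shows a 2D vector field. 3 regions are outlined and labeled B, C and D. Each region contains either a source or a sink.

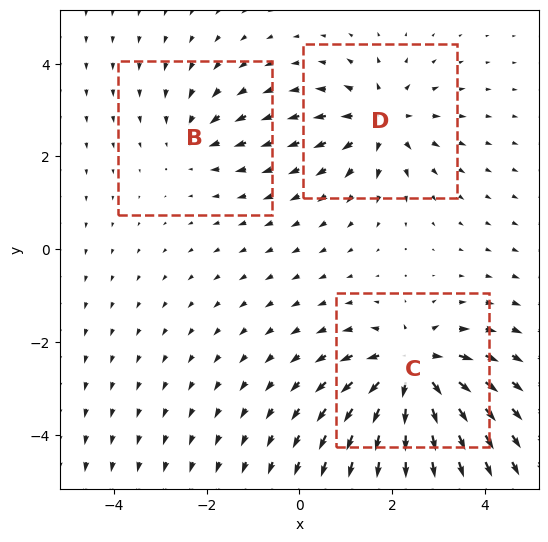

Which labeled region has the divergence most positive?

Divergence at each region's feature centre — B: about -2, C: about +6, D: about +4. Region C is most positive.

C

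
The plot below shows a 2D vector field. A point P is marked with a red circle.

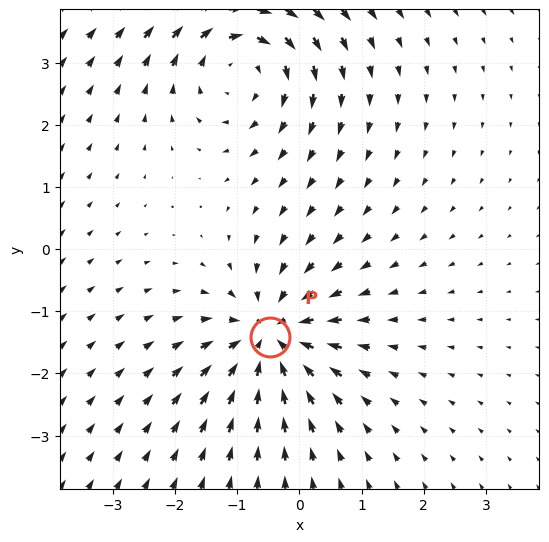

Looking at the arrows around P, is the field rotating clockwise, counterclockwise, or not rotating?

Near P at (-0.5, -1.4) the arrows show no circulation. The curl there is ≈0.

not rotating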